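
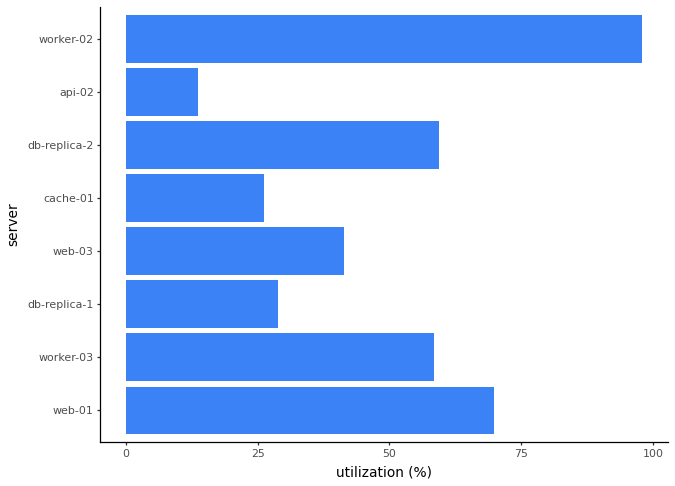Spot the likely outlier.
worker-02

worker-02 ≈ 100; the rest sit between ≈ 10 and ≈ 70.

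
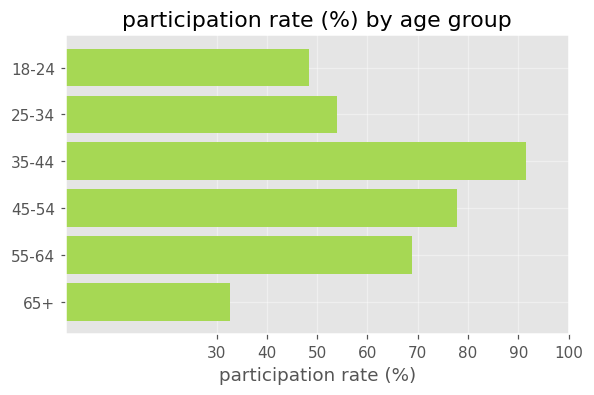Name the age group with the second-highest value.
45-54

Top 3: 35-44 ≈ 90, 45-54 ≈ 80, 55-64 ≈ 70.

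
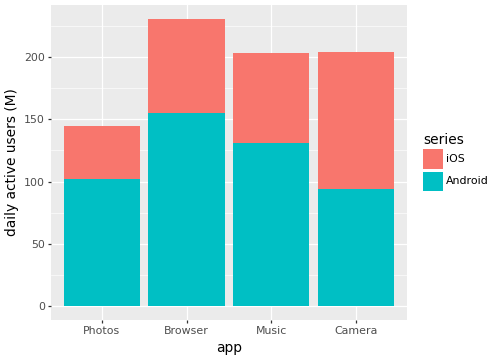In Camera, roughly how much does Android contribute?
Android top ≈ 100, bottom ≈ 0; segment ≈ 100.

≈ 100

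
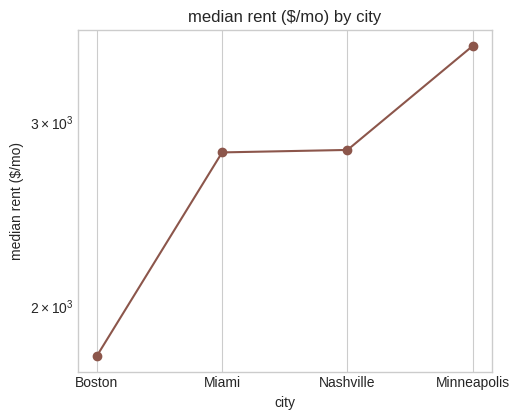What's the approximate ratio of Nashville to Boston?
Nashville ≈ 2800, Boston ≈ 1800; 2800/1800 ≈ 1.56.

≈ 1.56×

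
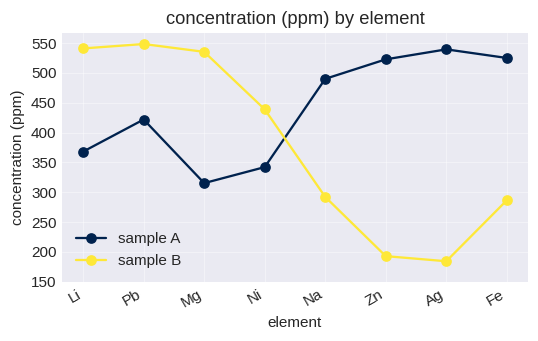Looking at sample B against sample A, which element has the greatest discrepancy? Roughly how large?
Ag: sample B ≈ 200, sample A ≈ 550 → gap ≈ 350. Next-largest (Zn) is only ≈ 300.

Ag, ≈ 350 ppm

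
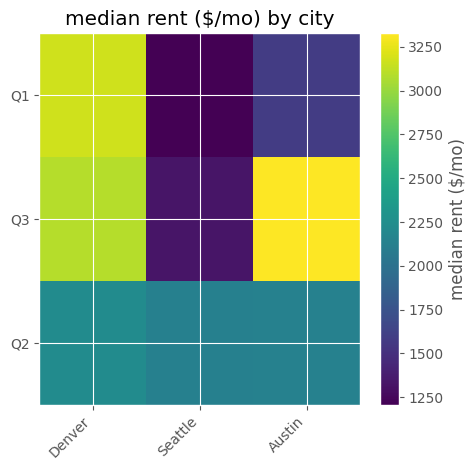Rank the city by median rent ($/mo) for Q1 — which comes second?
Top 3 for Q1: Denver ≈ 3200, Austin ≈ 1600, Seattle ≈ 1200.

Austin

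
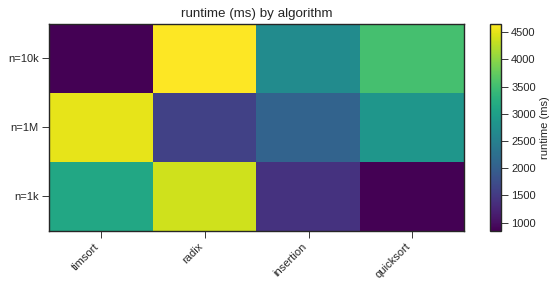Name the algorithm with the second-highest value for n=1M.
quicksort

Top 3 for n=1M: timsort ≈ 4500, quicksort ≈ 3000, insertion ≈ 2000.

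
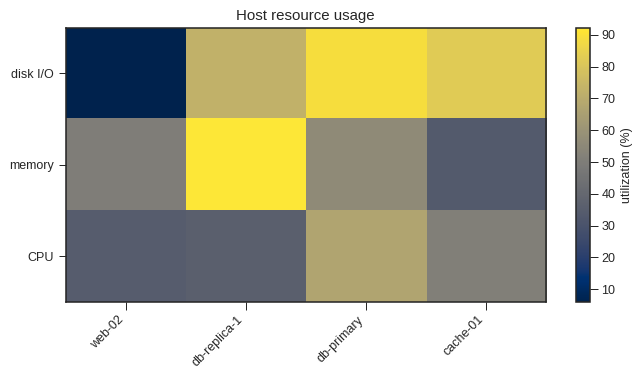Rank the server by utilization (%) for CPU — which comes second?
Top 3 for CPU: db-primary ≈ 70, cache-01 ≈ 50, db-replica-1 ≈ 40.

cache-01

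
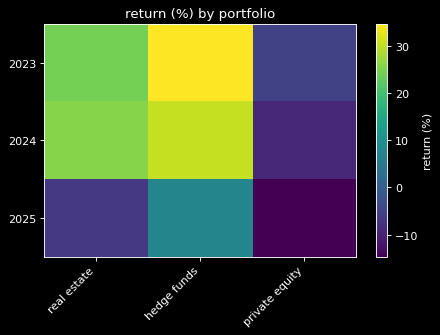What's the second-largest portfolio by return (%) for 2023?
real estate

Top 3 for 2023: hedge funds ≈ 35, real estate ≈ 25, private equity ≈ -5.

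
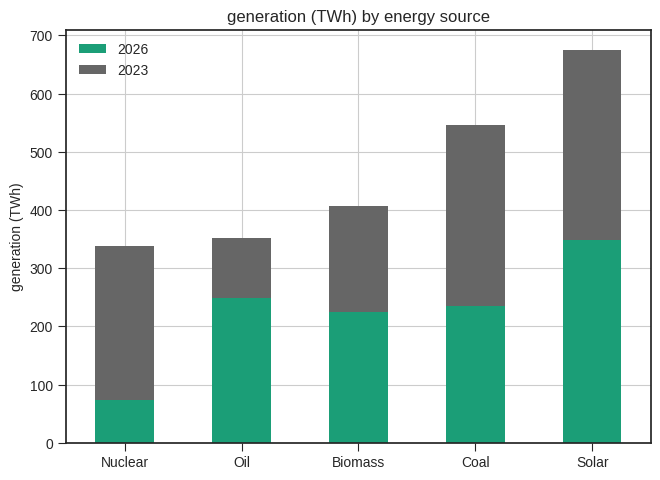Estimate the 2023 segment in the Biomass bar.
2023 top ≈ 400, bottom ≈ 200; segment ≈ 200.

≈ 200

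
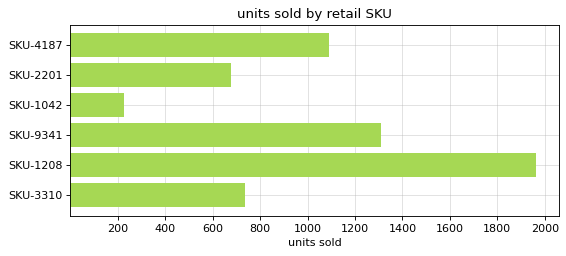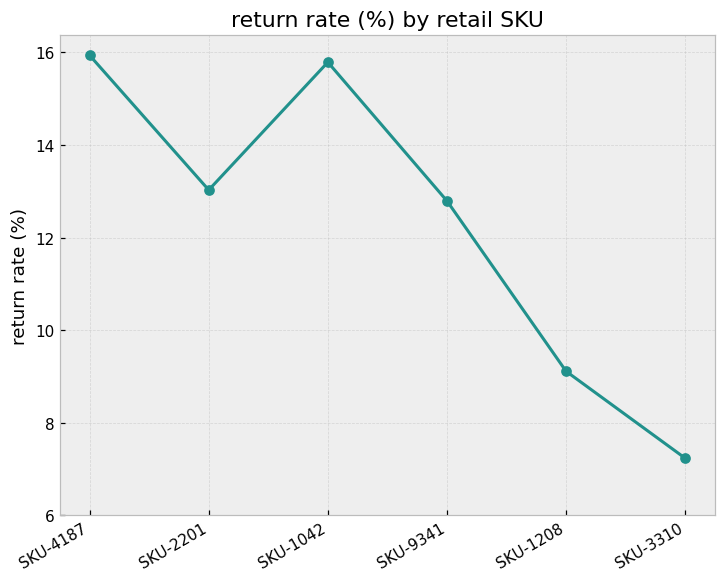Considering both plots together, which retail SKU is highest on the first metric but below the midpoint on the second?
Chart 2 median return rate (%) ≈ 12; below-median retail SKUs: SKU-9341, SKU-1208, SKU-3310. Among those, SKU-1208 has the highest units sold (≈ 2000).

SKU-1208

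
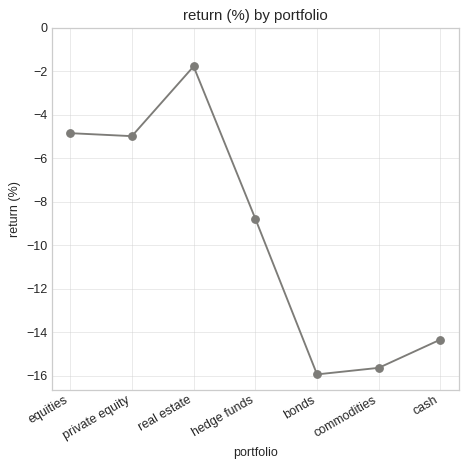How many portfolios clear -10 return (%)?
4

Above -10: equities, private equity, real estate, hedge funds.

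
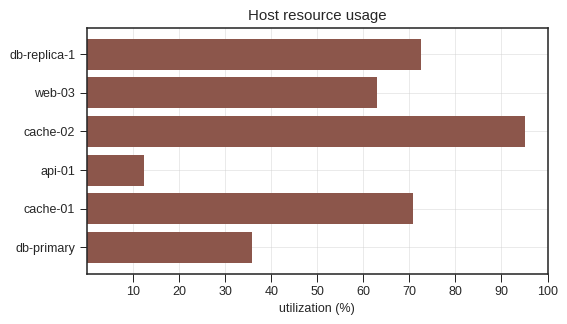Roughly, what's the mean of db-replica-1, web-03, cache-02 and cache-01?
≈ 75

(70 + 60 + 100 + 70) / 4 ≈ 75.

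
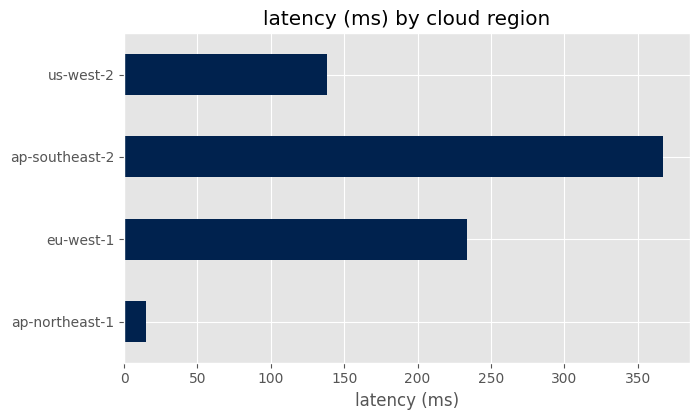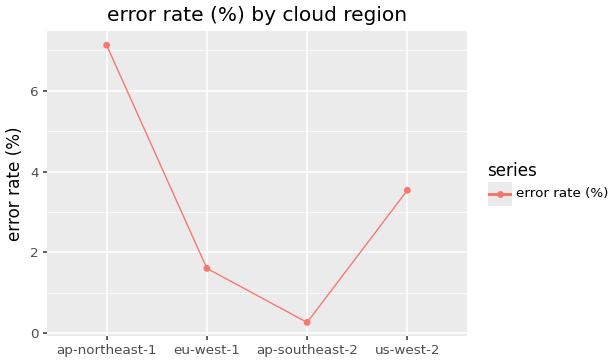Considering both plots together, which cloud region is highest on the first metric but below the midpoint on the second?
Chart 2 median error rate (%) ≈ 3; below-median cloud regions: eu-west-1, ap-southeast-2. Among those, ap-southeast-2 has the highest latency (ms) (≈ 350).

ap-southeast-2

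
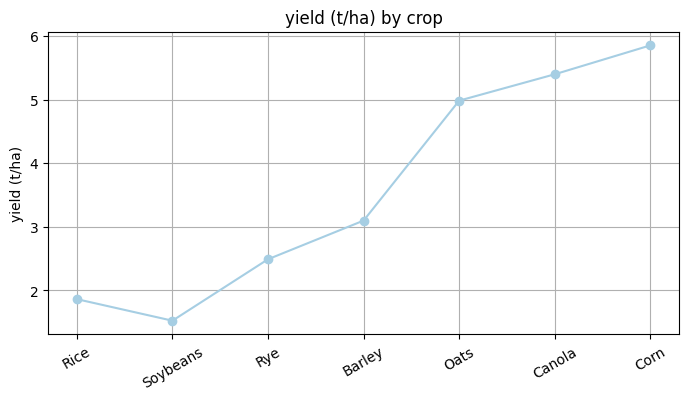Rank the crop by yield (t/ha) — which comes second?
Canola

Top 3: Corn ≈ 6.0, Canola ≈ 5.5, Oats ≈ 5.0.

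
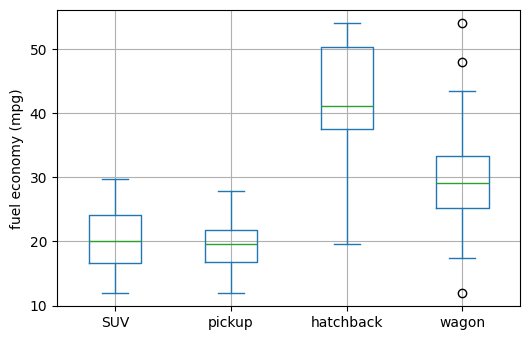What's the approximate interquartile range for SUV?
Q3 ≈ 24, Q1 ≈ 16; IQR ≈ 8.

≈ 8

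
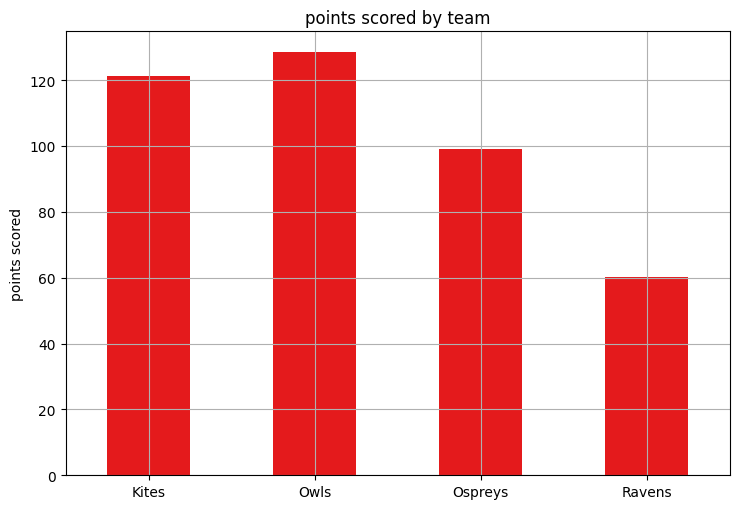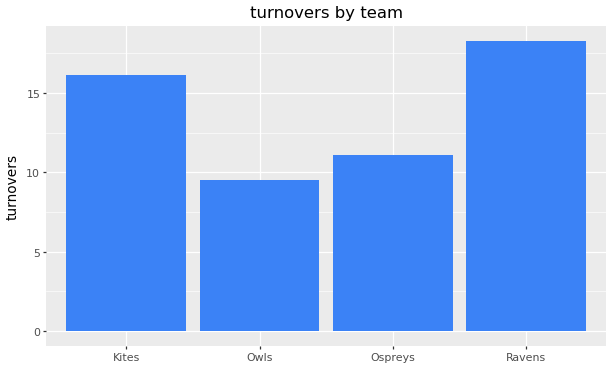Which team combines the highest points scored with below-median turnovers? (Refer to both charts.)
Chart 2 median turnovers ≈ 14; below-median teams: Owls, Ospreys. Among those, Owls has the highest points scored (≈ 120).

Owls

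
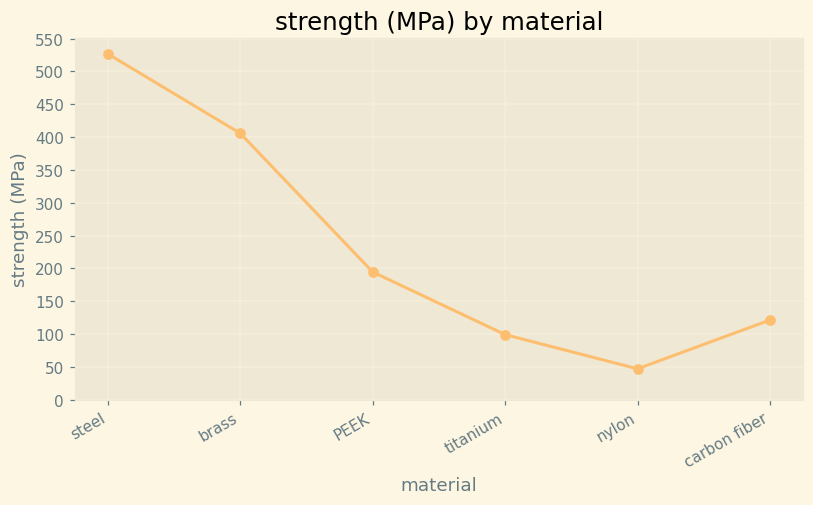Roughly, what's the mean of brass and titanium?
≈ 250

(400 + 100) / 2 ≈ 250.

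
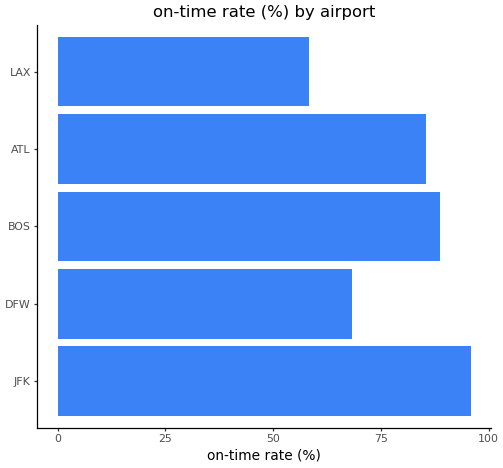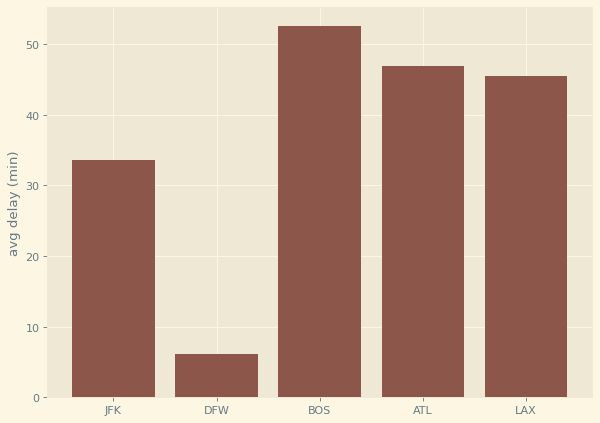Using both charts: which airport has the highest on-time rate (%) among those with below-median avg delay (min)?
JFK

Chart 2 median avg delay (min) ≈ 45; below-median airports: JFK, DFW. Among those, JFK has the highest on-time rate (%) (≈ 100).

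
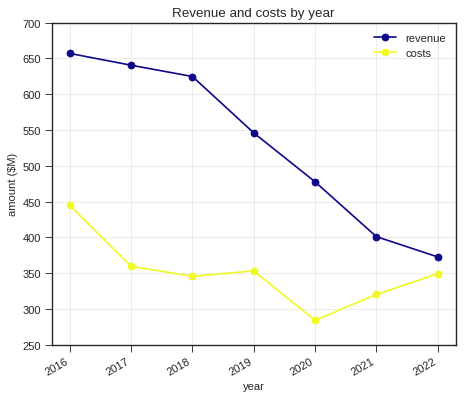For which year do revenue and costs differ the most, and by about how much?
2017: revenue ≈ 650, costs ≈ 350 → gap ≈ 300. Next-largest (2018) is only ≈ 250.

2017, ≈ 300 $M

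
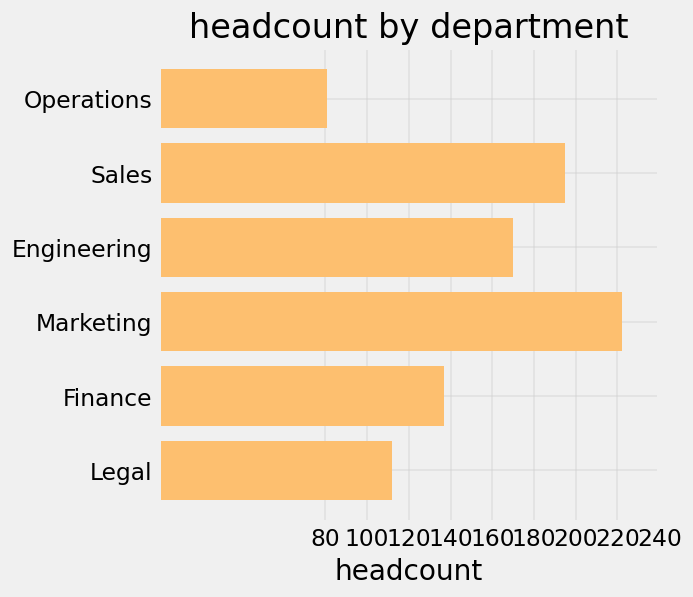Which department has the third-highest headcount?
Top 4: Marketing ≈ 220, Sales ≈ 200, Engineering ≈ 160, Finance ≈ 140.

Engineering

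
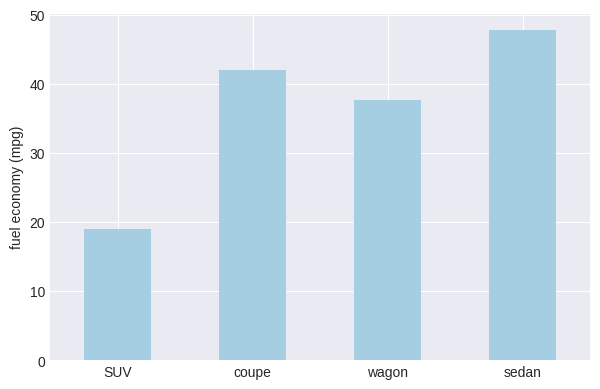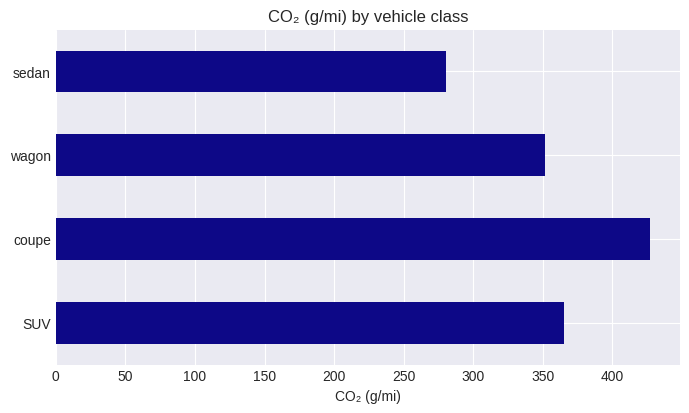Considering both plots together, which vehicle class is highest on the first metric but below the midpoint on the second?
Chart 2 median CO₂ (g/mi) ≈ 350; below-median vehicle classes: wagon, sedan. Among those, sedan has the highest fuel economy (mpg) (≈ 50).

sedan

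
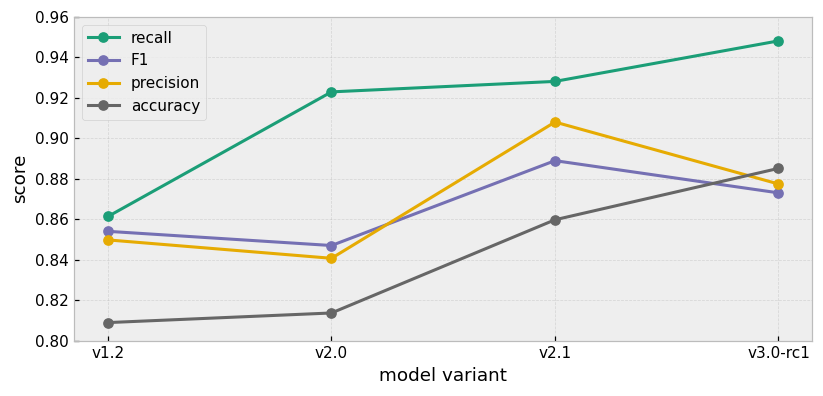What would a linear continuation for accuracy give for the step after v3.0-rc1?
Last three: 0.82, 0.86, 0.88 → slope ≈ 0.03/step → next ≈ 0.91.

≈ 0.91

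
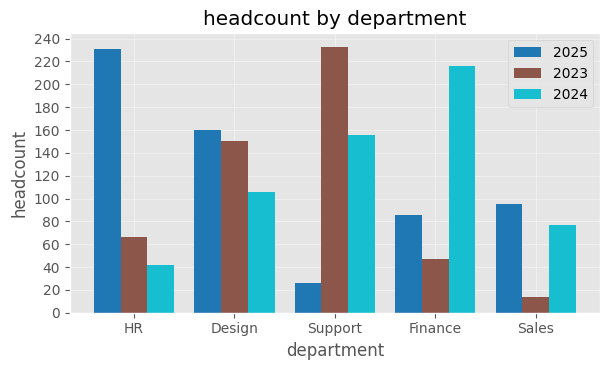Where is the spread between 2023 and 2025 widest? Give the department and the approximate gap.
Support: 2023 ≈ 240, 2025 ≈ 20 → gap ≈ 220. Next-largest (HR) is only ≈ 180.

Support, ≈ 220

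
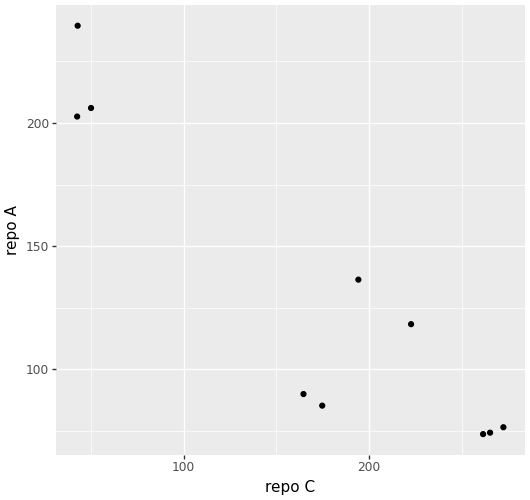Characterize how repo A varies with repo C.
negative, strong

Points are negatively correlated; strong (|r| ≈ 0.9).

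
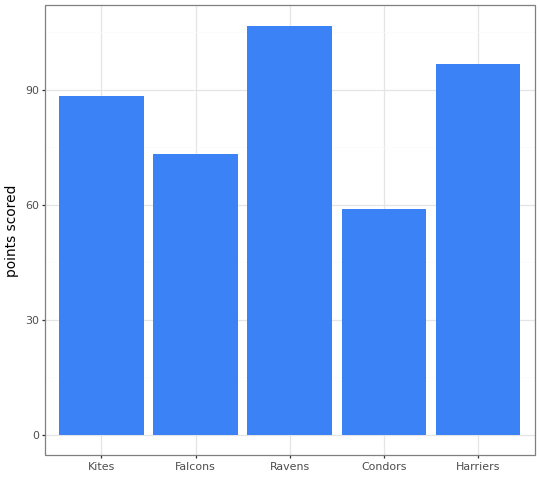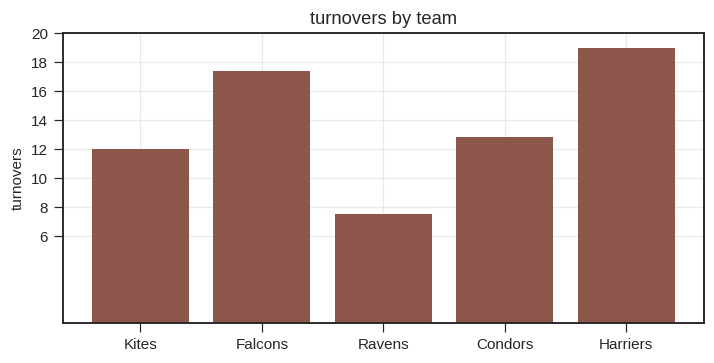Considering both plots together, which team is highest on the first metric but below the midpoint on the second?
Ravens

Chart 2 median turnovers ≈ 12; below-median teams: Kites, Ravens. Among those, Ravens has the highest points scored (≈ 110).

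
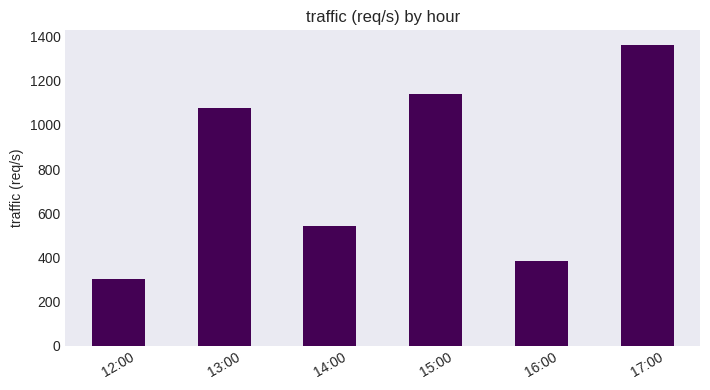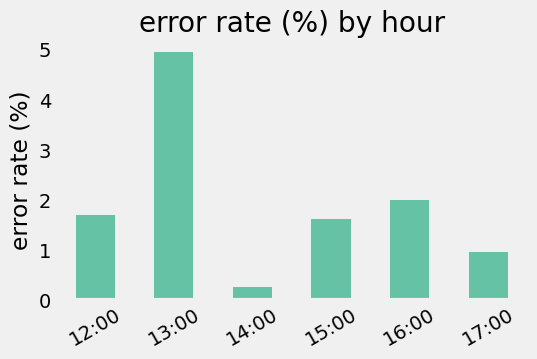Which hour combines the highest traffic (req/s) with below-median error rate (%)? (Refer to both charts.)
17:00

Chart 2 median error rate (%) ≈ 1.5; below-median hours: 14:00, 15:00, 17:00. Among those, 17:00 has the highest traffic (req/s) (≈ 1400).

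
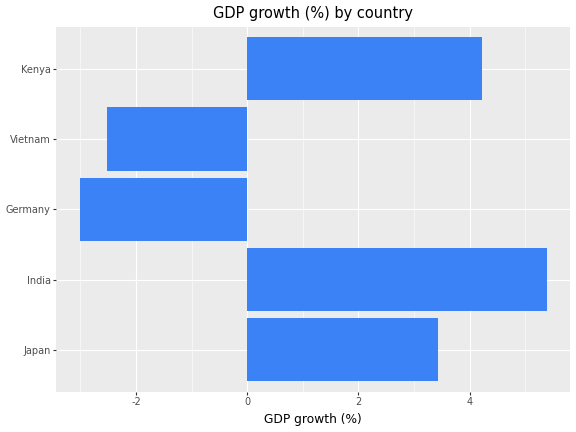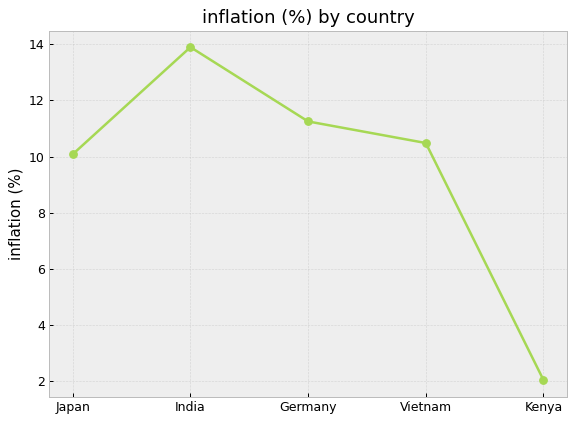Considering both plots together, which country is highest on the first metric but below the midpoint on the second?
Kenya

Chart 2 median inflation (%) ≈ 10; below-median countries: Japan, Kenya. Among those, Kenya has the highest GDP growth (%) (≈ 4).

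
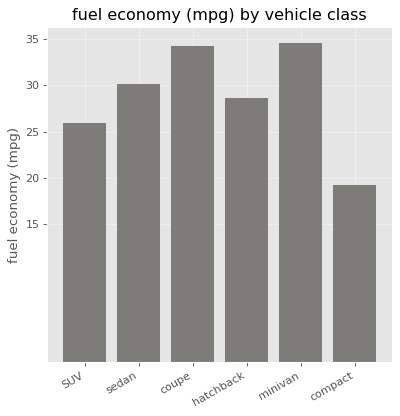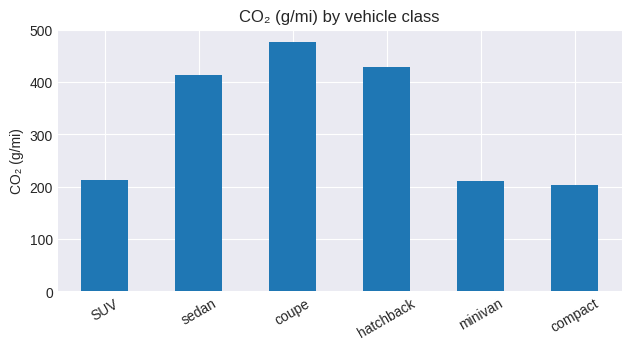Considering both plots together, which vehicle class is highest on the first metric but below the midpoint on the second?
Chart 2 median CO₂ (g/mi) ≈ 300; below-median vehicle classes: SUV, minivan, compact. Among those, minivan has the highest fuel economy (mpg) (≈ 35).

minivan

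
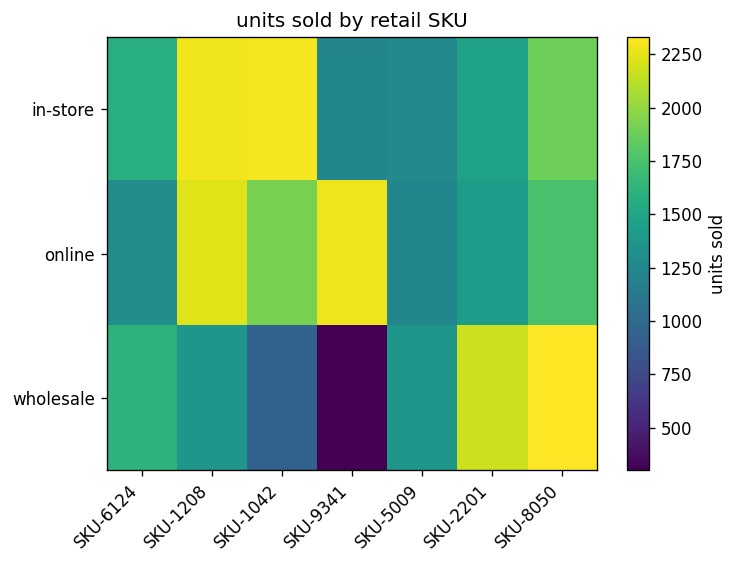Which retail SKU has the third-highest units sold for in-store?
Top 4 for in-store: SKU-1042 ≈ 2400, SKU-1208 ≈ 2200, SKU-8050 ≈ 1800, SKU-6124 ≈ 1600.

SKU-8050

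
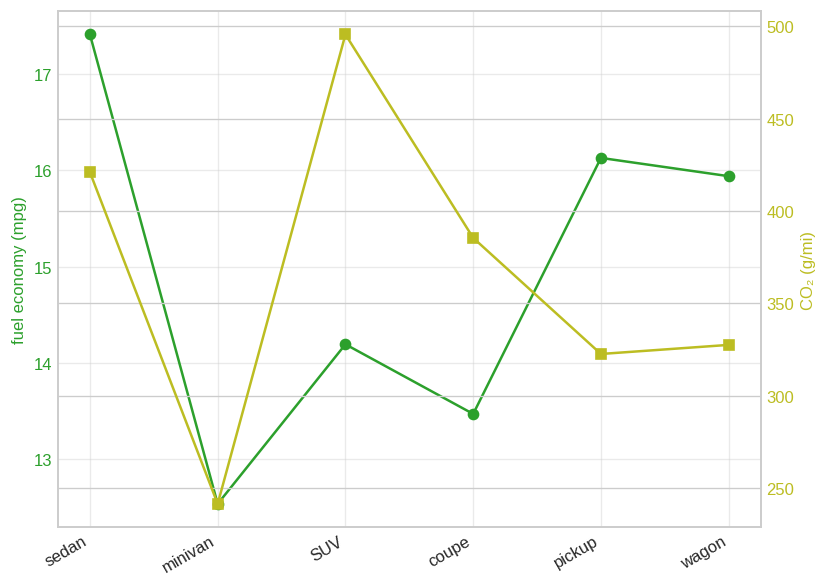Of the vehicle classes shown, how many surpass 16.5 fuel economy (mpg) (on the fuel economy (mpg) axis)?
Above 16.5: sedan.

1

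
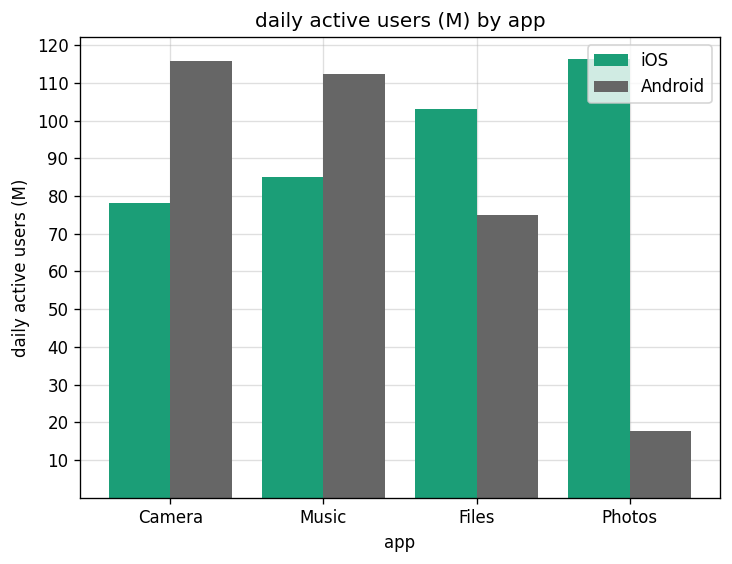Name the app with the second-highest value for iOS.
Top 3 for iOS: Photos ≈ 120, Files ≈ 100, Music ≈ 80.

Files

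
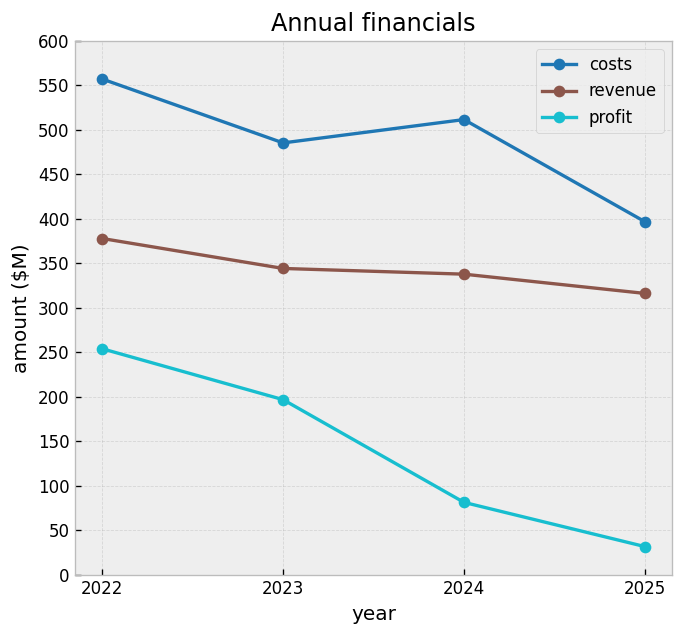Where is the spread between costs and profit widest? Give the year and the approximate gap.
2024, ≈ 400 $M

2024: costs ≈ 500, profit ≈ 100 → gap ≈ 400. Next-largest (2025) is only ≈ 350.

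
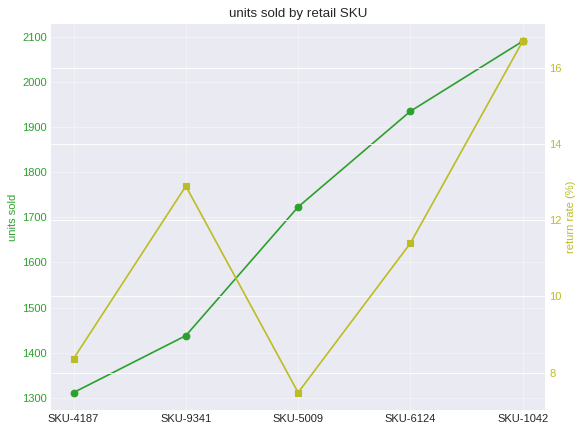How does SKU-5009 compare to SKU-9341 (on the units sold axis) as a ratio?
≈ 1.21×

SKU-5009 ≈ 1700, SKU-9341 ≈ 1400; 1700/1400 ≈ 1.21.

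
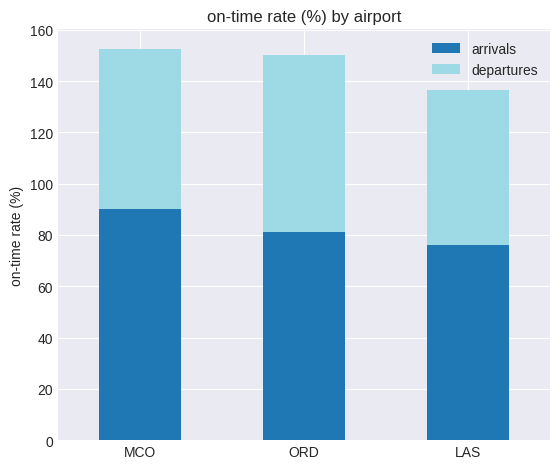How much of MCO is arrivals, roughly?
≈ 100

arrivals top ≈ 100, bottom ≈ 0; segment ≈ 100.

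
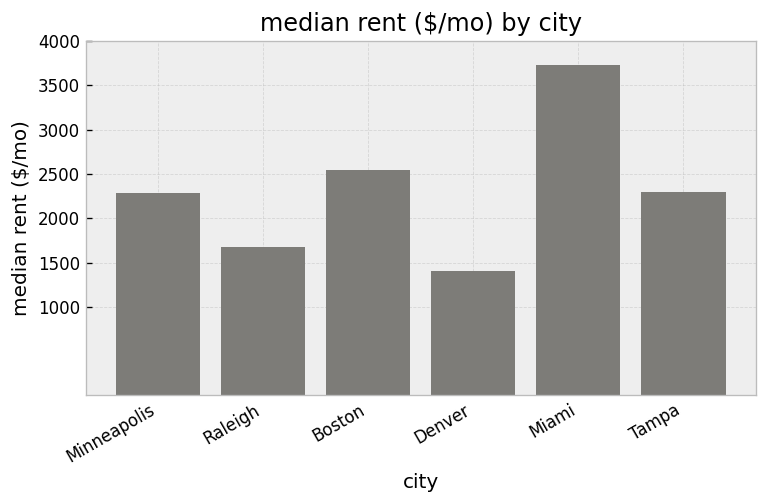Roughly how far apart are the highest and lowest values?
Max Miami ≈ 3500, min Denver ≈ 1500; range ≈ 2000.

≈ 2000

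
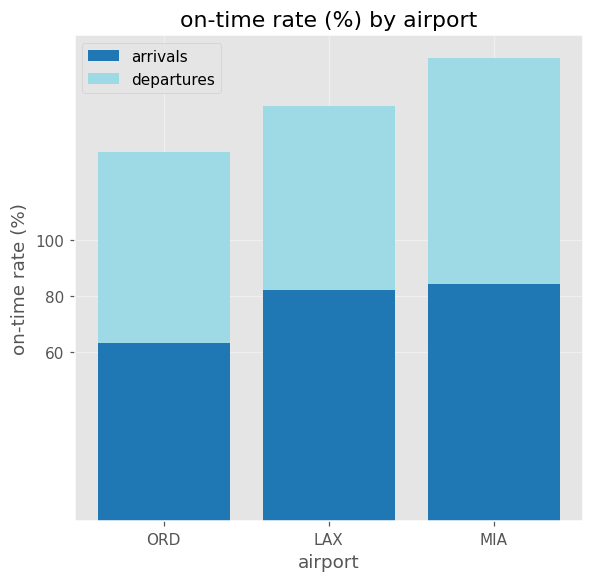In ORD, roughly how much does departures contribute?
departures top ≈ 140, bottom ≈ 60; segment ≈ 80.

≈ 80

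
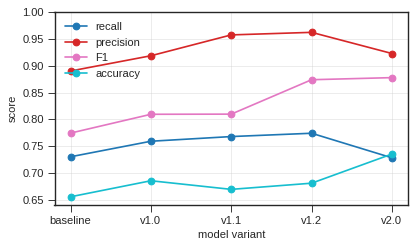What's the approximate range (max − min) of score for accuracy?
Max v2.0 ≈ 0.75, min baseline ≈ 0.65; range ≈ 0.10.

≈ 0.10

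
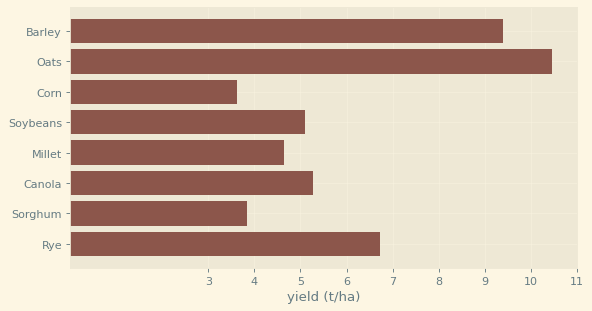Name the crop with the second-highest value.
Top 3: Oats ≈ 10, Barley ≈ 9, Rye ≈ 7.

Barley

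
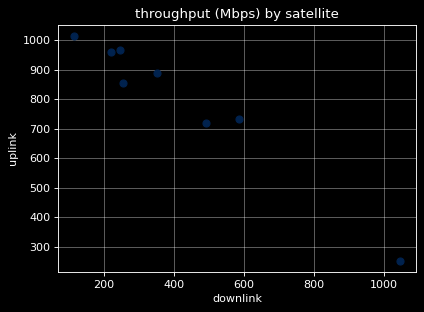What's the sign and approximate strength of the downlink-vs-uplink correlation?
Points are negatively correlated; strong (|r| ≈ 1.0).

negative, strong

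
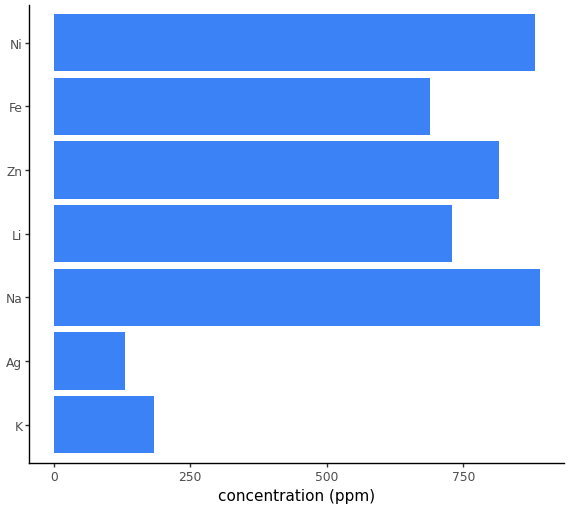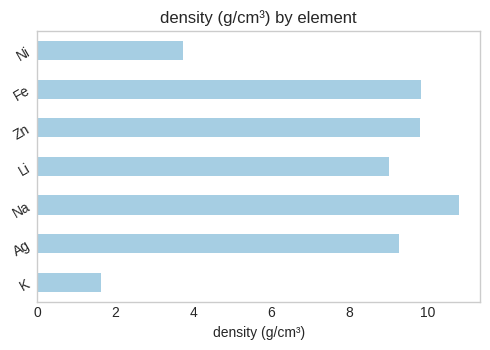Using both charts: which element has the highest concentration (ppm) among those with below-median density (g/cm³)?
Ni

Chart 2 median density (g/cm³) ≈ 9; below-median elements: K, Li, Ni. Among those, Ni has the highest concentration (ppm) (≈ 900).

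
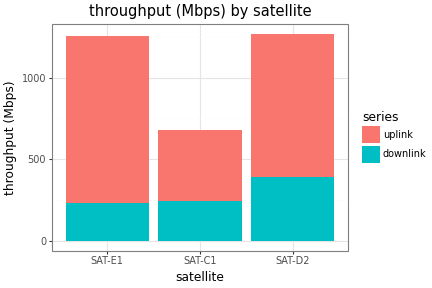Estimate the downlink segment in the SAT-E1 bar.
downlink top ≈ 200, bottom ≈ 0; segment ≈ 200.

≈ 200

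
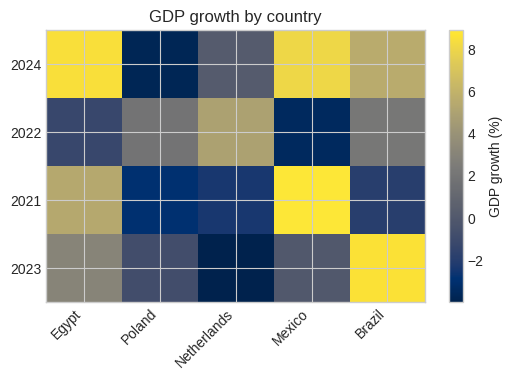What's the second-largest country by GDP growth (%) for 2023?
Egypt

Top 3 for 2023: Brazil ≈ 8, Egypt ≈ 4, Mexico ≈ 0.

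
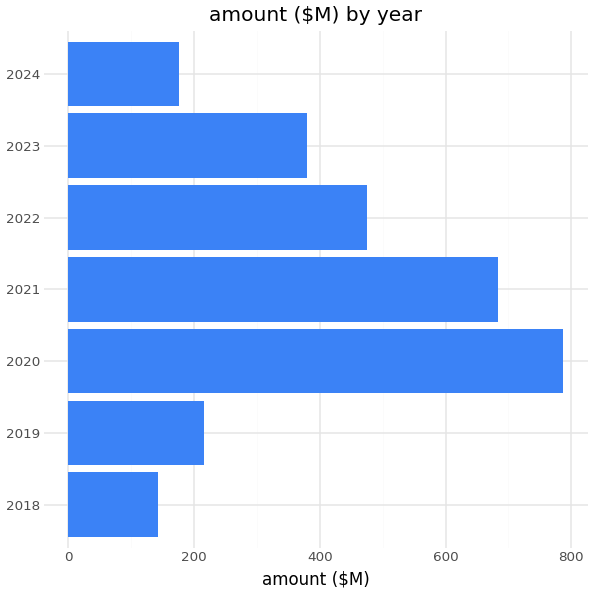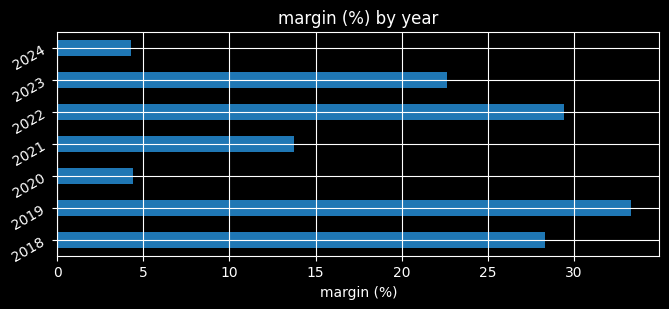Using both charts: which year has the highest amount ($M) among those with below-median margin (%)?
Chart 2 median margin (%) ≈ 25; below-median years: 2020, 2021, 2024. Among those, 2020 has the highest amount ($M) (≈ 800).

2020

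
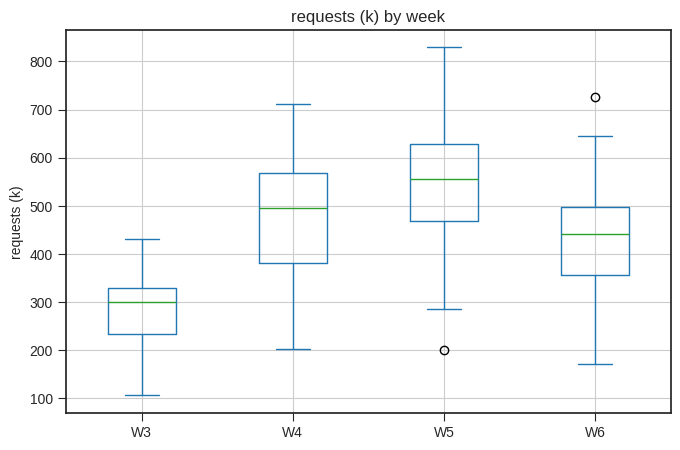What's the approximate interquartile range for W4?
Q3 ≈ 575, Q1 ≈ 375; IQR ≈ 200.

≈ 200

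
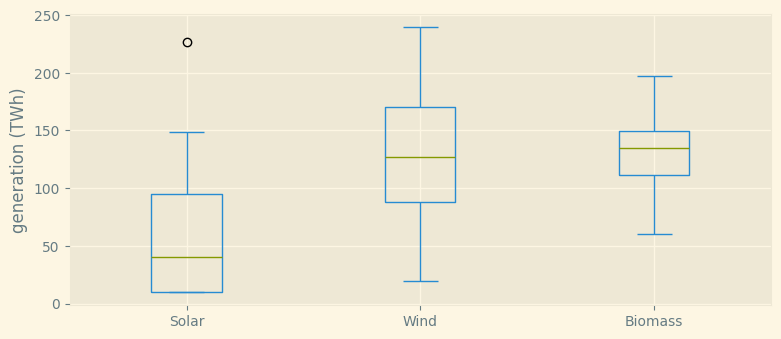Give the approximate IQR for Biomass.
Q3 ≈ 150, Q1 ≈ 110; IQR ≈ 40.

≈ 40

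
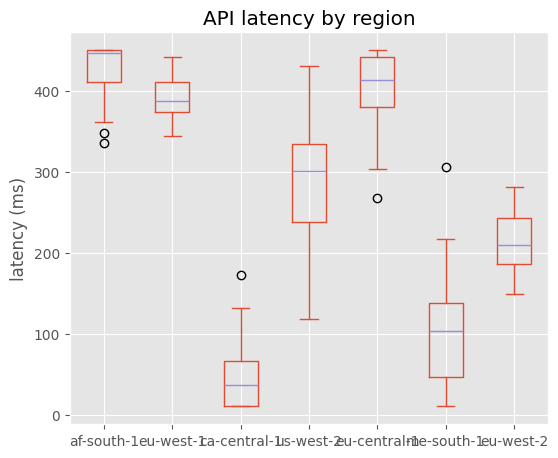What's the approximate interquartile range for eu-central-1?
≈ 50

Q3 ≈ 450, Q1 ≈ 400; IQR ≈ 50.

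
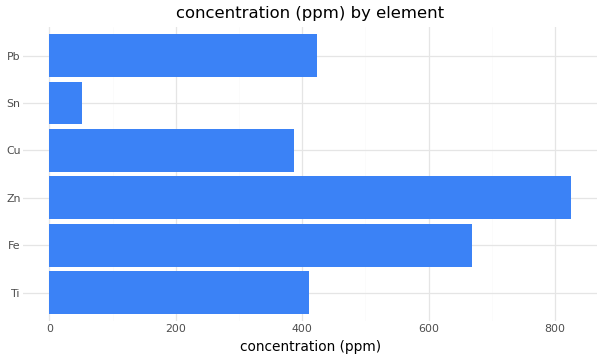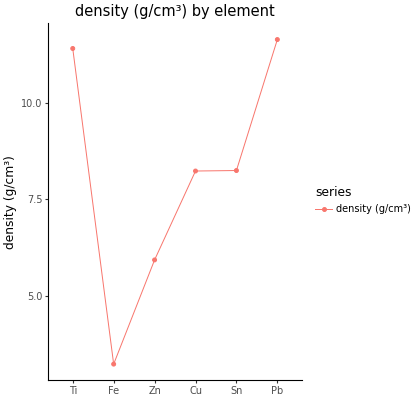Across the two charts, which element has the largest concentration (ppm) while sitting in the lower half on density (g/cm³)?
Zn

Chart 2 median density (g/cm³) ≈ 8; below-median elements: Fe, Zn, Cu. Among those, Zn has the highest concentration (ppm) (≈ 800).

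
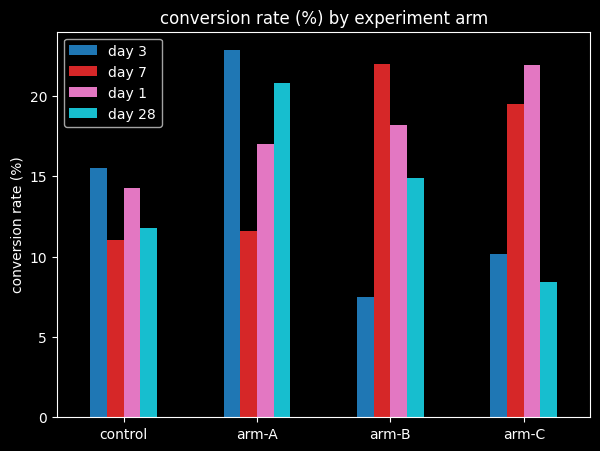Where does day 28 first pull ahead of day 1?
arm-A

control: day 28 ≈ 12 vs day 1 ≈ 14 (not yet); arm-A: day 28 ≈ 20 vs day 1 ≈ 18 (first crossover).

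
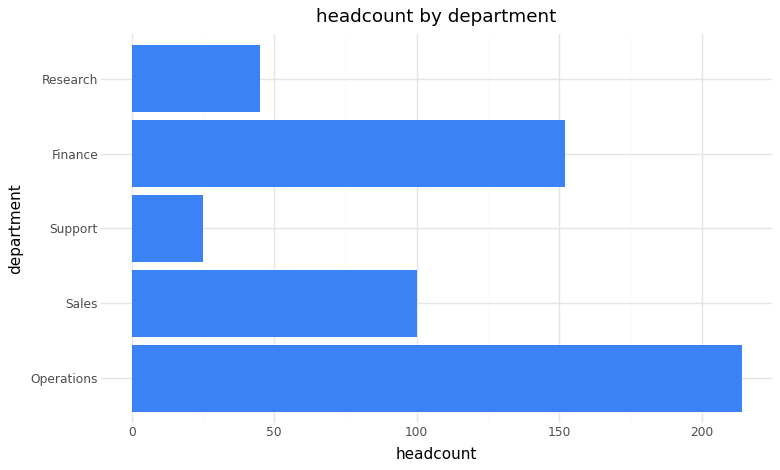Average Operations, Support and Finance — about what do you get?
≈ 133

(220 + 20 + 160) / 3 ≈ 133.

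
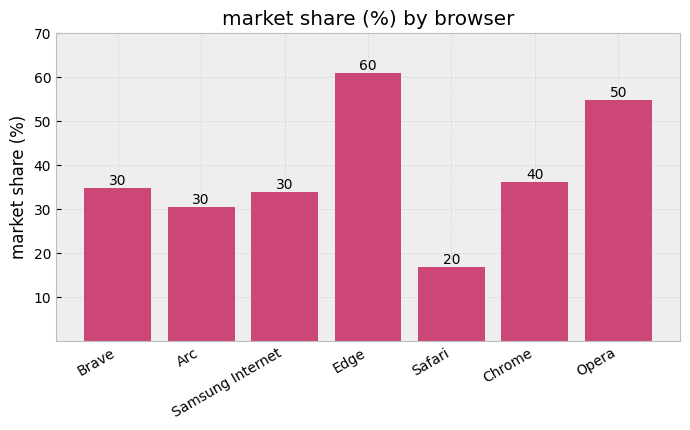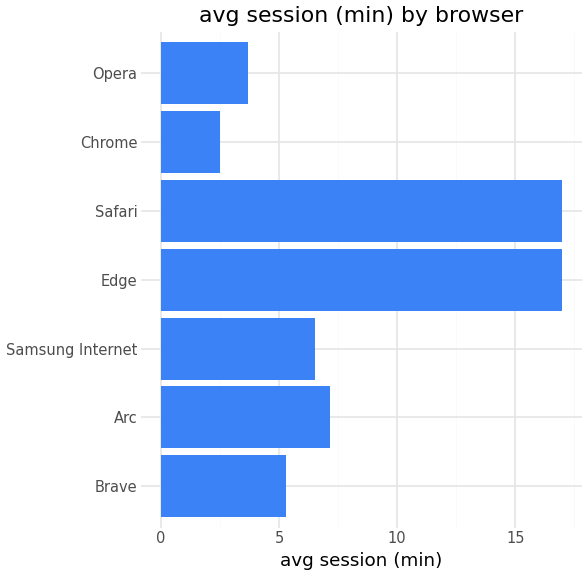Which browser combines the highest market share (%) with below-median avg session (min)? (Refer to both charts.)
Chart 2 median avg session (min) ≈ 6; below-median browsers: Brave, Chrome, Opera. Among those, Opera has the highest market share (%) (≈ 50).

Opera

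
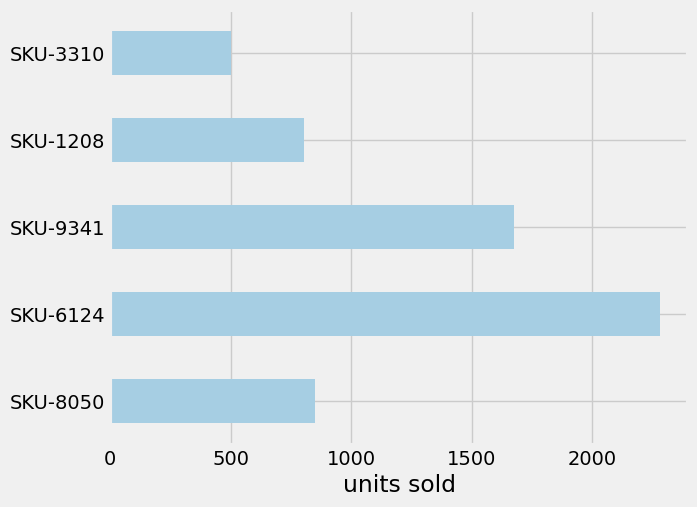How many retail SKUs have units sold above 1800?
1

Above 1800: SKU-6124.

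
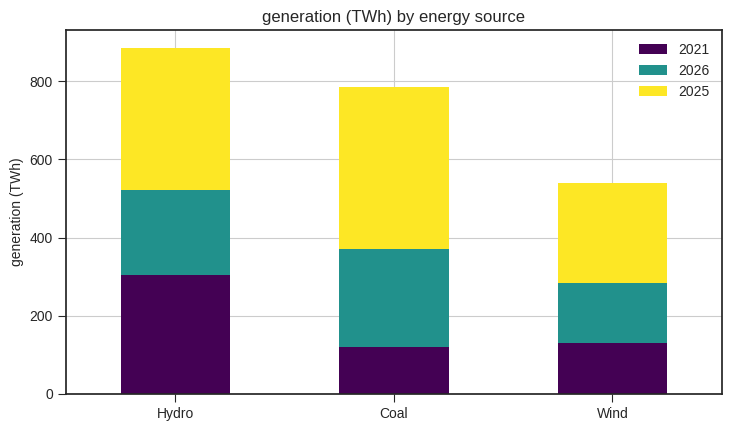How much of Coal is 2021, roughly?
≈ 100

2021 top ≈ 100, bottom ≈ 0; segment ≈ 100.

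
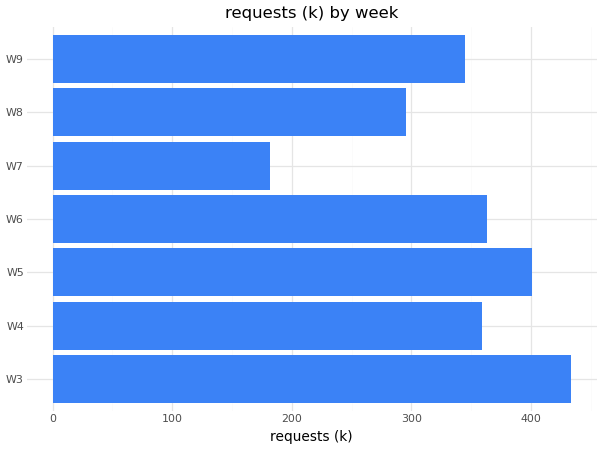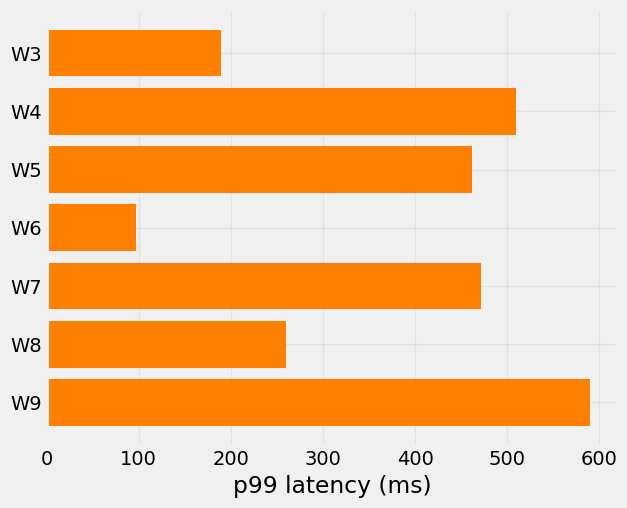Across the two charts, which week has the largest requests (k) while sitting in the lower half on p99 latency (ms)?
W3

Chart 2 median p99 latency (ms) ≈ 500; below-median weeks: W3, W6, W8. Among those, W3 has the highest requests (k) (≈ 450).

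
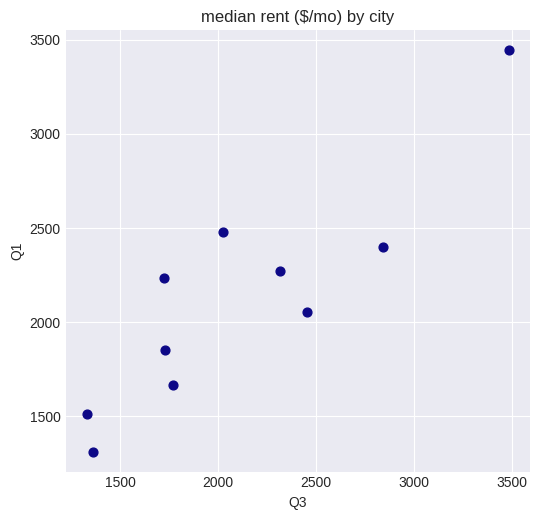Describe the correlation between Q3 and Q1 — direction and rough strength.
positive, strong

Points are positively correlated; strong (|r| ≈ 0.9).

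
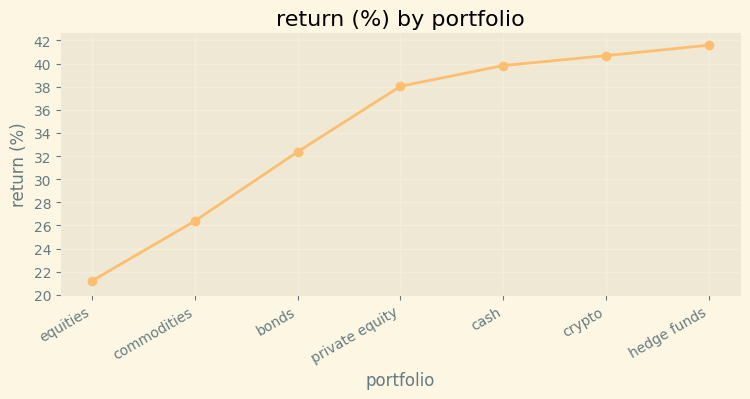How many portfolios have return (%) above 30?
Above 30: bonds, private equity, cash, crypto, hedge funds.

5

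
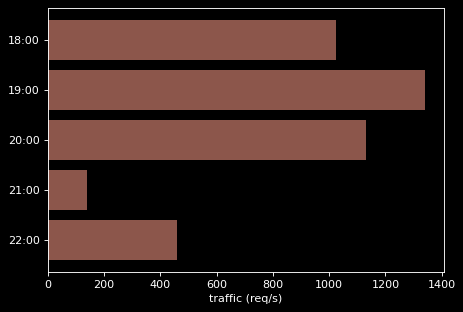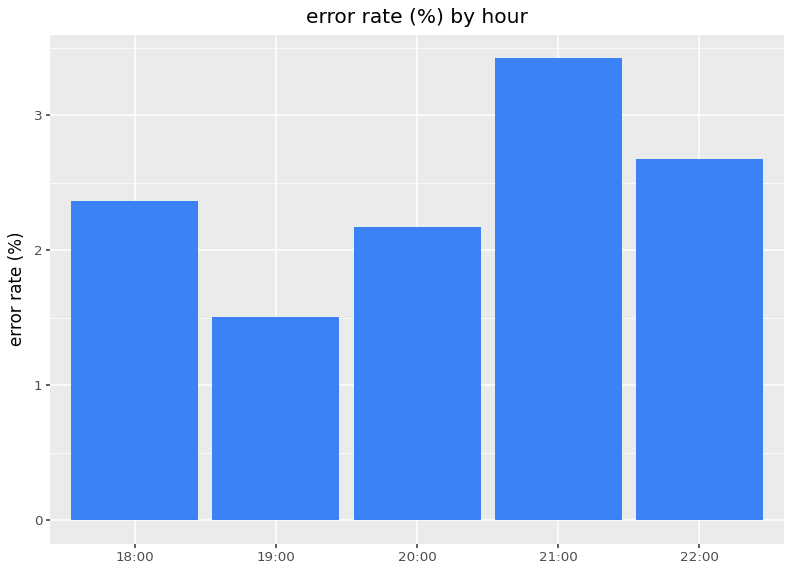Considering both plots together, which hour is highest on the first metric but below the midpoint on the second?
19:00

Chart 2 median error rate (%) ≈ 2.5; below-median hours: 19:00, 20:00. Among those, 19:00 has the highest traffic (req/s) (≈ 1400).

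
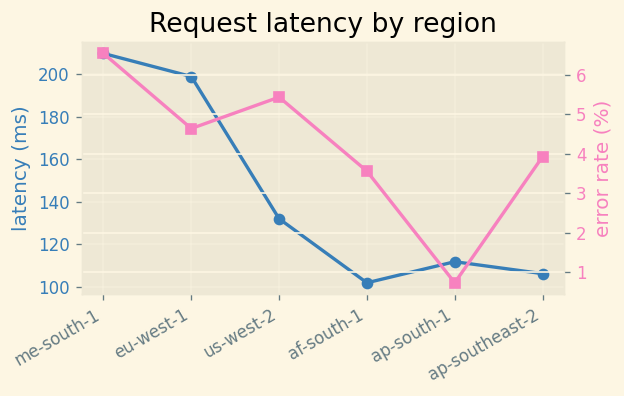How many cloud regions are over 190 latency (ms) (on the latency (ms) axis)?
Above 190: me-south-1, eu-west-1.

2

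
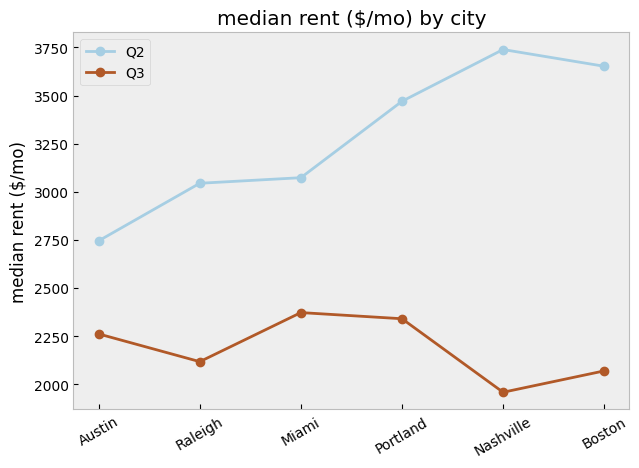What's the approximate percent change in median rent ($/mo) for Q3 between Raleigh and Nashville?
Raleigh ≈ 2200, Nashville ≈ 2000; (2000 − 2200) / 2200 ≈ -9.1%.

≈ -9.1%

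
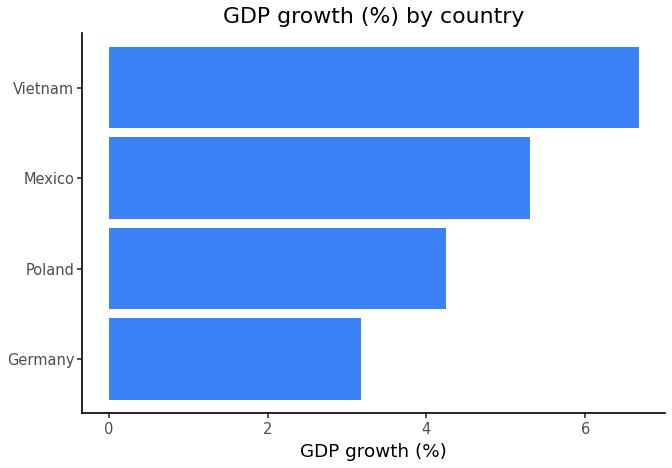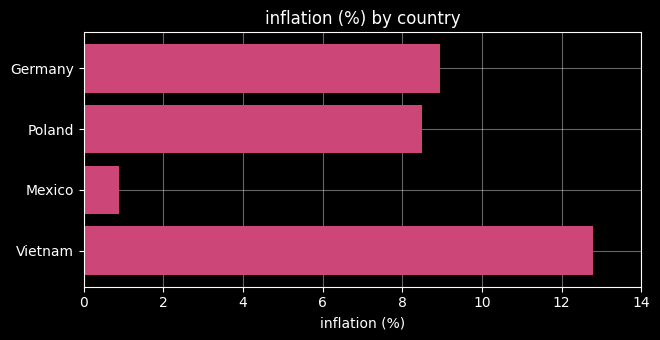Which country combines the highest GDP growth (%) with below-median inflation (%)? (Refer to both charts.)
Chart 2 median inflation (%) ≈ 8; below-median countries: Poland, Mexico. Among those, Mexico has the highest GDP growth (%) (≈ 5).

Mexico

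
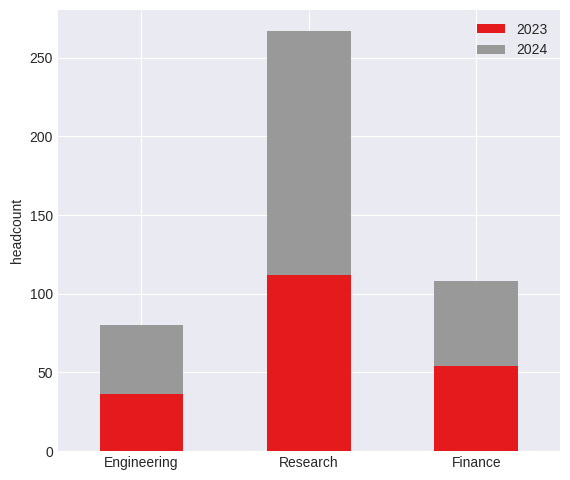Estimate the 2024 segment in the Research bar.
≈ 175

2024 top ≈ 275, bottom ≈ 100; segment ≈ 175.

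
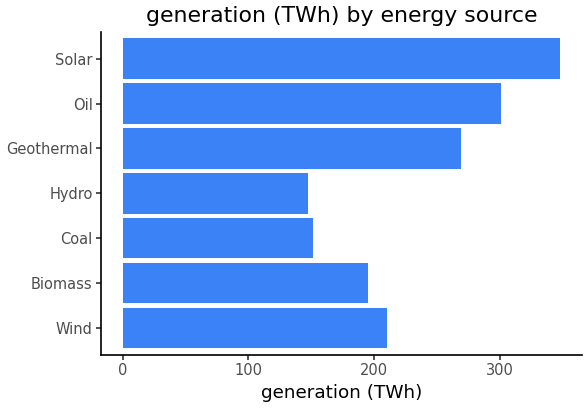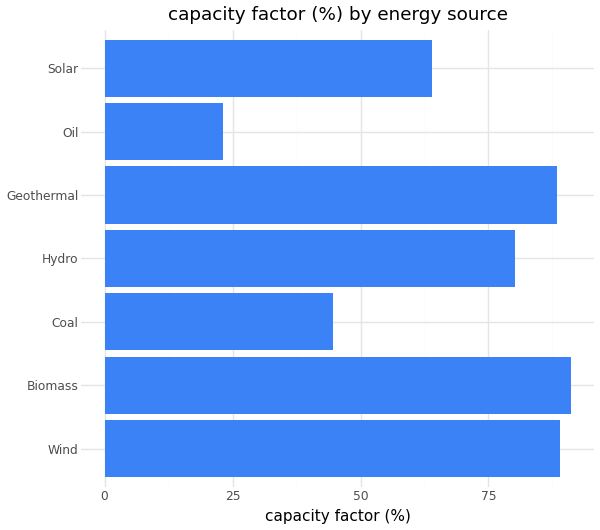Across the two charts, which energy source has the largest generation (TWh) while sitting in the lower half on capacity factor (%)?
Chart 2 median capacity factor (%) ≈ 80; below-median energy sources: Coal, Oil, Solar. Among those, Solar has the highest generation (TWh) (≈ 350).

Solar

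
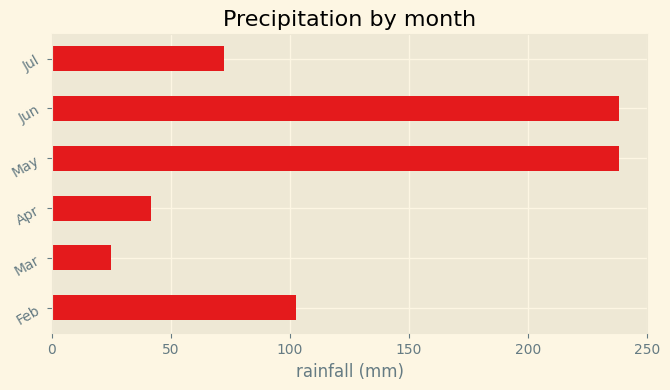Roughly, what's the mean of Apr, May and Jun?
(40 + 240 + 240) / 3 ≈ 173.

≈ 173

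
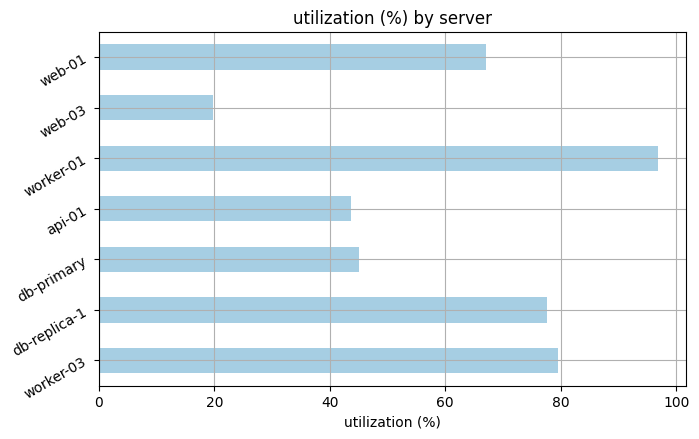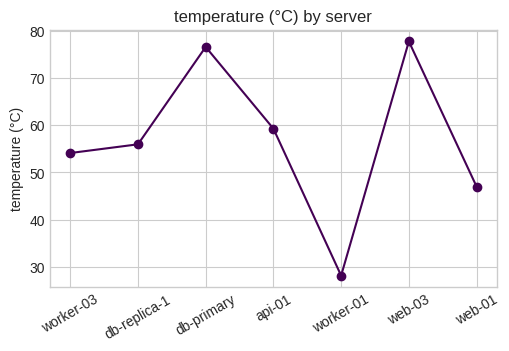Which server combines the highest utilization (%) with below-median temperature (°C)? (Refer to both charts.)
worker-01

Chart 2 median temperature (°C) ≈ 60; below-median servers: worker-03, worker-01, web-01. Among those, worker-01 has the highest utilization (%) (≈ 100).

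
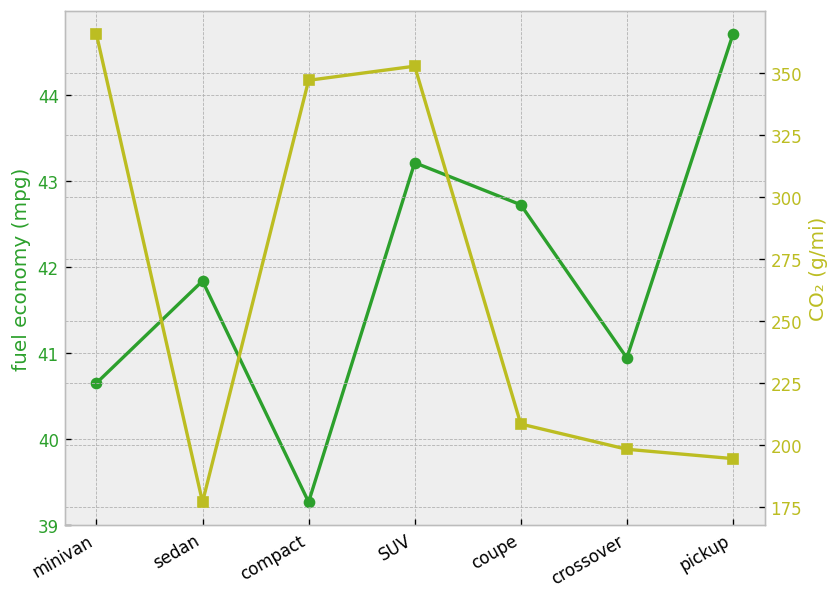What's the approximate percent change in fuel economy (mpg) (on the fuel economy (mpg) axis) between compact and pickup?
≈ +12.7%

compact ≈ 39.5, pickup ≈ 44.5; (44.5 − 39.5) / 39.5 ≈ +12.7%.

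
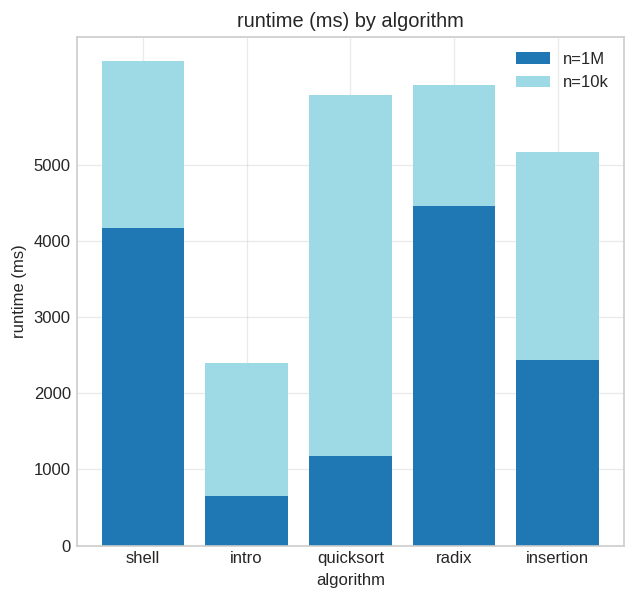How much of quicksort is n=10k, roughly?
≈ 5000

n=10k top ≈ 6000, bottom ≈ 1000; segment ≈ 5000.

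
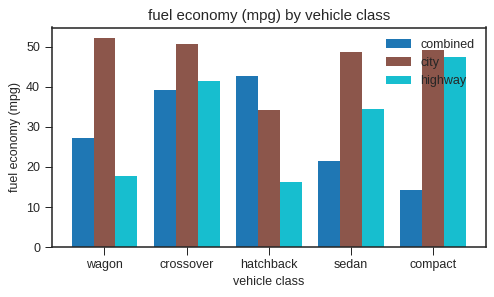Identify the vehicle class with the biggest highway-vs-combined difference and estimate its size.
compact: highway ≈ 50, combined ≈ 15 → gap ≈ 35. Next-largest (hatchback) is only ≈ 30.

compact, ≈ 35 mpg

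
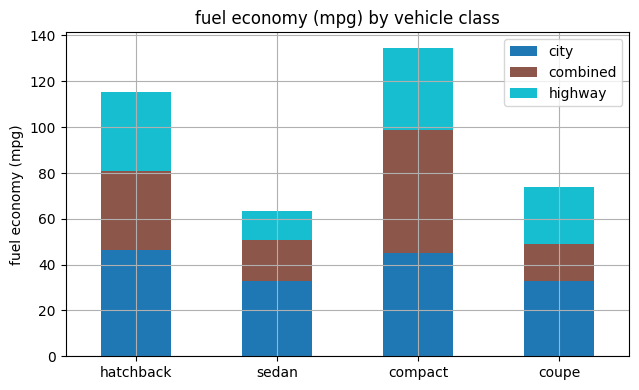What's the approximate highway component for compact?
highway top ≈ 140, bottom ≈ 100; segment ≈ 40.

≈ 40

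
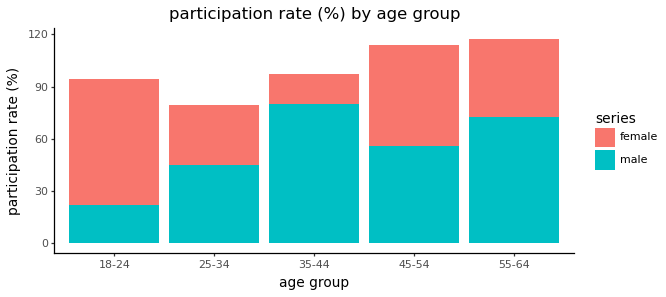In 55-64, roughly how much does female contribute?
female top ≈ 120, bottom ≈ 70; segment ≈ 50.

≈ 50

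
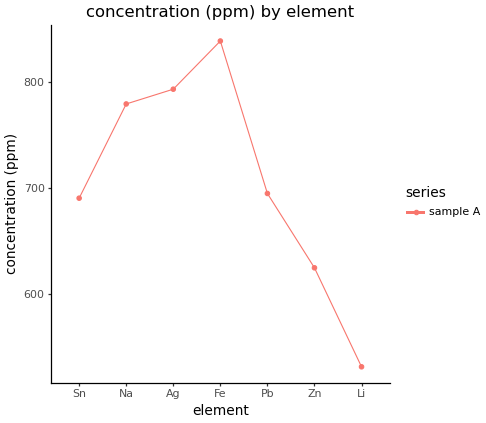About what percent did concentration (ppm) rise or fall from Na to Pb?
Na ≈ 800, Pb ≈ 700; (700 − 800) / 800 ≈ -12.5%.

≈ -12.5%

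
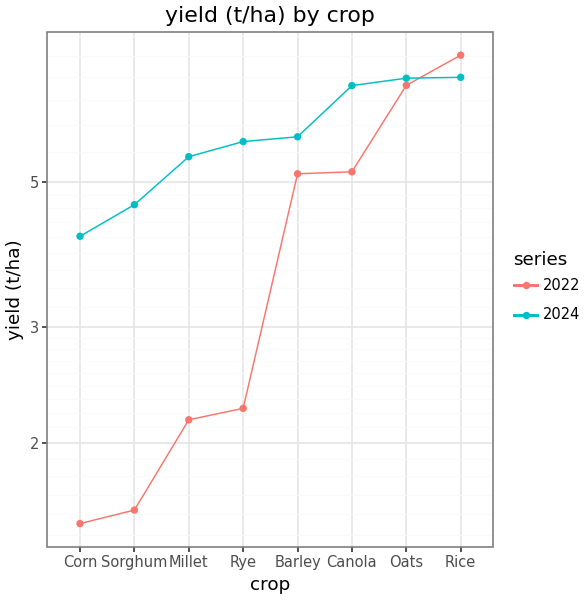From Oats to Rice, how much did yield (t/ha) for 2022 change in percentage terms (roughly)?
≈ +14.3%

Oats ≈ 7, Rice ≈ 8; (8 − 7) / 7 ≈ +14.3%.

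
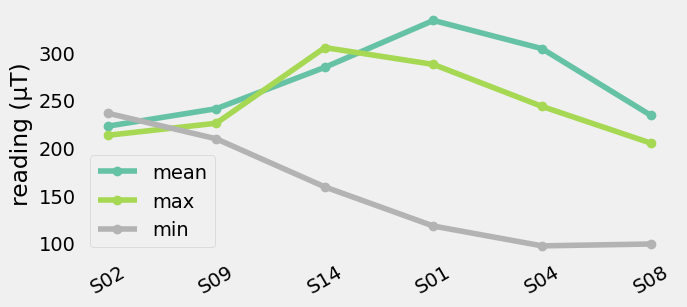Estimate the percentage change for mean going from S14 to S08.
≈ -14.3%

S14 ≈ 280, S08 ≈ 240; (240 − 280) / 280 ≈ -14.3%.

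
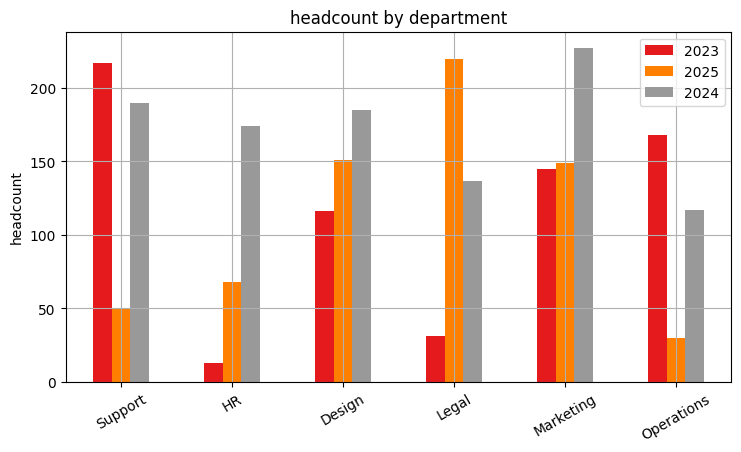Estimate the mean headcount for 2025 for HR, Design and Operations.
(60 + 160 + 40) / 3 ≈ 87.

≈ 87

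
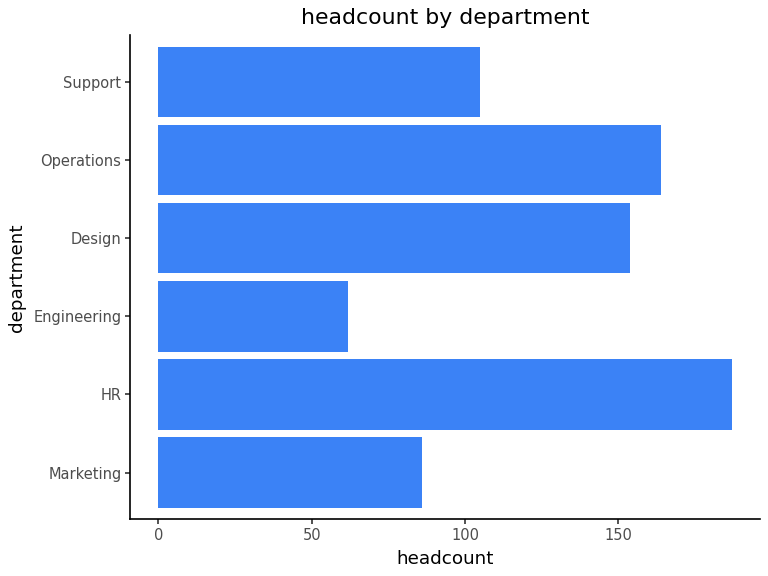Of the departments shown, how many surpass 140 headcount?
3

Above 140: HR, Design, Operations.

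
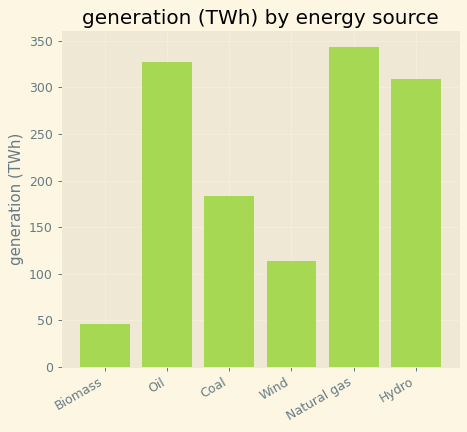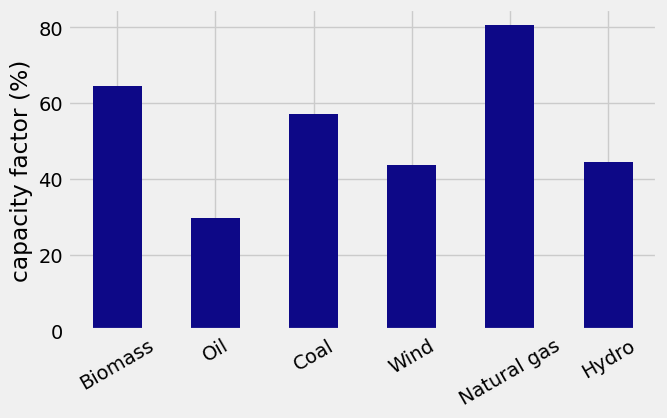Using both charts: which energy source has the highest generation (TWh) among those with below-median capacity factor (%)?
Oil

Chart 2 median capacity factor (%) ≈ 50; below-median energy sources: Oil, Wind, Hydro. Among those, Oil has the highest generation (TWh) (≈ 350).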